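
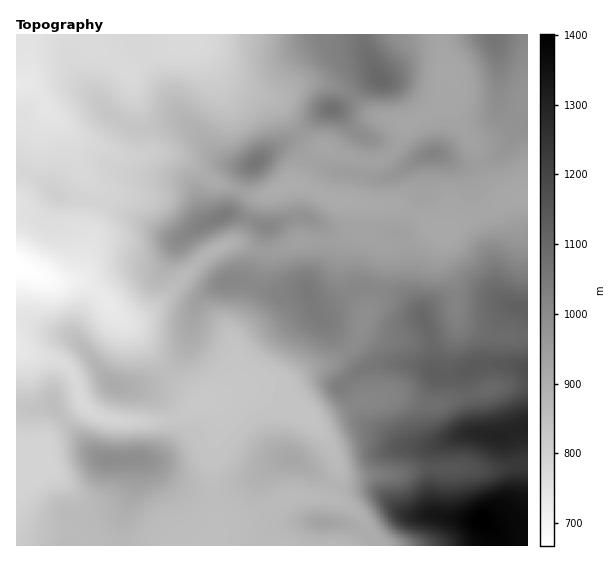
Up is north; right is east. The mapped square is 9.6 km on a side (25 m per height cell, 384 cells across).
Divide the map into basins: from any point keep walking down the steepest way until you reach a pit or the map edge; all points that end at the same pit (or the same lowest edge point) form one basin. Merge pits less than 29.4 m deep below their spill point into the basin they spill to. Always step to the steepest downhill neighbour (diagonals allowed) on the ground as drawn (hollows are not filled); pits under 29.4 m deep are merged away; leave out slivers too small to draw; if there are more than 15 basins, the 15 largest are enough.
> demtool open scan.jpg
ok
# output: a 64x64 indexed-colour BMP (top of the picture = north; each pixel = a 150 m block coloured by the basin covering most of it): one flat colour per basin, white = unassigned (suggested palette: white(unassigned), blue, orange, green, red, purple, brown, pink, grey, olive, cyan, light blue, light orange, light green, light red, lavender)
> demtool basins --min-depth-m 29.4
<image width="64" height="64" href="data:image/bmp;base64,Qk12CAAAAAAAAHYAAAAoAAAAQAAAAEAAAAABAAQAAAAAAAAIAAATCwAAEwsAABAAAAAAAAAA////ALR3HwAOf/8ALKAsACgn1gC9Z5QAS1aMAMJ34wB/f38AIr28AM++FwDox64AeLv/AIrfmACWmP8A1bDFAEREREERERERERERERERERERERERERERERERERERERERREREREERERERERERERERERERERERERERERERERERERFERERERBEREREREREREREREREREREREREREREREREREURERERERBERERERERERERERERERERERERERERERERERREREREREQRERERERERERERERERERERERERERERERERFEREREREREEREREREREREREREREREREREREREREREREUREREREREQRERERERERERERERERERERERERERERERERREREREREREERERERERERERERERERERERERERERERERFEREREREREQREREREREREREREREREREREREREREREREURERERERERBERERERERERERERERERERERERERERERERREREREREREERERERERERERERERERERERERERERERERFERERERBEREREREREREREREREREREREREREREREREREURERERBERERERERERERERERERERERERERERERERERERRERERBERERERERERERERERERERERERERERERERERERFERERBEREREREREREREREREREREREREREREREREREREURERBERERERERERERERERERERERERERERERERERERERRERBEREREREREREREREREREREREREREREREREREREREREUEREREREREREREREREREREREREREREREREREREREREREREREREREREREREREREREREREREREREREREREREREREREREREREREREREREREREREREREREREREREREREREREREREREREREREREREREREREREREREREREREREREREREREREREREREREREREREREREREREREREREREhEREREREREREREREREREREREREREREREREREREREREiIiIRERIRERERERERERERERERERERERERERERERERESIiIiIiIhERERERERERERERERERERERERERERERERERIiIiIiIiEREREREREREREREREREREREREREREREREREiIiIiIiIRERERERERERERERERERERERERERERERERESIiIiIiIhERERERERERERERERERERERERERERERERESIiIiIiIiERERERERERERERERERERERERERERERERERIiIiIiIiIRERERERERERERERERERERERESERERERERIiIiIiIiIhERERERERERERERERERERERERIiERERERIiIiIiIiIiERERERERERERERERERERERERIiIhERESIiIiIiIiIiIRERERERERERERERERERERERESIiIiIiIiIiIiIiIiIhERERERERERERERERERERERERIiIiIiIiIiIiIiIiIiERERERERERERERERERERERERESIiIiIiIiIiIiIiIiIRERERERERERERERERERERERERIiIiIiIiIiIiIiIiIhERERERERERERERERERERERERESIiIiIiIiIiIiIiIiERERERERERERERERERERERERERIiIiIiIiIiIiIiIiIRERERERERERERMREREREREREREiIiIiIiIiIiIiIiIhEREREREREREzMzEREREREREREiIiIiIiIiIiIiIiIiEREREREREREzMzMzERERIiEREiIiIiIiIiIiIiIiIiIRERERERERMzMzMzMzEiIiIiIiIiIiIiIiIiIiIiIiIhERERERETMzMzMzMzMyIiIiIiIiIiIiIiIiIiIiIiIiEREREzMzMzMzMzMzMzIiIiIiIiIiIiIiIiIiIiIiIiIRERMzMzMzMzMzMzMzMyIiIiIiIiIiIiIiIiIiIiIiIhETMzMzMzMzMzMzMzMzIiIiIiIiIiIiIiIiIiIiIiIiETMzMzMzMzMzMzMzMzMyIiIiIiIiIiIiIiIiIiIiIiIzMzMzMzMzMzMzMzMzMzIiIiIiIiIiIiIiIiIiIiIiIjMzMzMzMzMzMzMzMzMzMzIiIiIiIiIiIiIiIiIiIiIiMzMzMzMzMzMzMzMzMzMzMyIiIiIiIiIiIiIiIiIiIiIzMzMzMzMzMzMzMzMzMzMzMyIiIiIiIiIiIiIiIiIiIjMzMzMzMzMzMzMzMzMzMzMzMiIiIiIiIiIiIiIiIiIiMzMzMzMzMzMzMzMzMzMzMzMzIiIiIiIiIiIiIiIiIiIzMzMzMzMzMzMzMzMzMzMzMzMzIiIiIiIiIiIiIiIiETMzMzMzMzMzMzMzMzMzMzMzMzMyIiIiIiIiIiIiIiERMzMzMzMzMzMzMzMzMzMzMzMzMzMyIiIiIiIiIiIiEREzMzMzMzMzMzMzMzMzMzMzMzMzMzMiIiIiIiIiIiIRETMzMzMzMzMzMzMzMzMzMzMzMzMzMzIiIiIiIiIiIhERMzMzMzMzMzMzMzMzMzMzMzMzMzMzMzIiIiIiIiIiEREzMzMzMzMzMzMzMzMzMzMzMzMzMzMzMiIiIiIiIiIRETMzMzMzMzMzMzMzMzMzMzMzMzMzMzMiIiIiIiIiIhERMzMzMzMzMzMzMzMzMzMzMzMzMzMzMyIiIiIiIiIiEREzMzMzMzMzMzMzMzMzMzMzMzMzMzMzIiIiIiIiIiIRETMzMzMzMzMzMzMzMzMzMzMzMzMzMzIiIiIiIiIiIhER"/>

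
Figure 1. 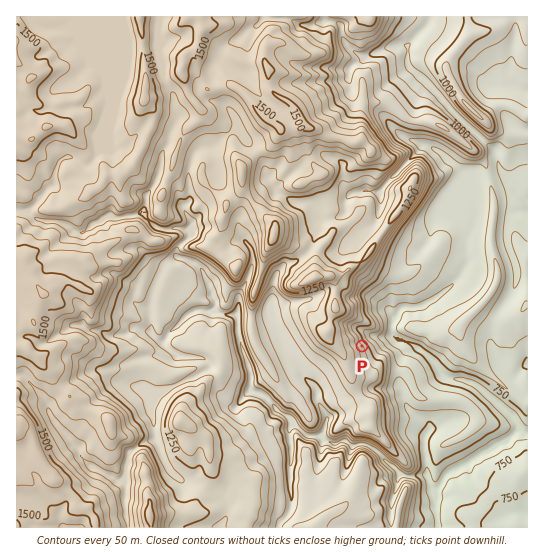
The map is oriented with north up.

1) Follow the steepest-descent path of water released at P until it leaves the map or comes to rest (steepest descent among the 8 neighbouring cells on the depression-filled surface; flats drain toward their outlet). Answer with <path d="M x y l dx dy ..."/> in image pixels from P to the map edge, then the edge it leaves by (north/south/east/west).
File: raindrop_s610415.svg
<path d="M362 346l9-9 23 0 4 4 7 0 10 5 4 4 6 3 10 10 8 12 6 3 4 0 1 1 8 0 16 7 11 11 1 0 7 6 1 0 12 12 1 0 6 10 8 8 2 0"/>
exit: east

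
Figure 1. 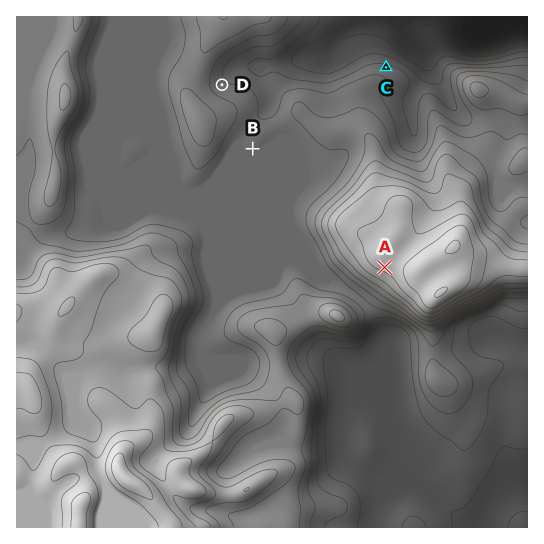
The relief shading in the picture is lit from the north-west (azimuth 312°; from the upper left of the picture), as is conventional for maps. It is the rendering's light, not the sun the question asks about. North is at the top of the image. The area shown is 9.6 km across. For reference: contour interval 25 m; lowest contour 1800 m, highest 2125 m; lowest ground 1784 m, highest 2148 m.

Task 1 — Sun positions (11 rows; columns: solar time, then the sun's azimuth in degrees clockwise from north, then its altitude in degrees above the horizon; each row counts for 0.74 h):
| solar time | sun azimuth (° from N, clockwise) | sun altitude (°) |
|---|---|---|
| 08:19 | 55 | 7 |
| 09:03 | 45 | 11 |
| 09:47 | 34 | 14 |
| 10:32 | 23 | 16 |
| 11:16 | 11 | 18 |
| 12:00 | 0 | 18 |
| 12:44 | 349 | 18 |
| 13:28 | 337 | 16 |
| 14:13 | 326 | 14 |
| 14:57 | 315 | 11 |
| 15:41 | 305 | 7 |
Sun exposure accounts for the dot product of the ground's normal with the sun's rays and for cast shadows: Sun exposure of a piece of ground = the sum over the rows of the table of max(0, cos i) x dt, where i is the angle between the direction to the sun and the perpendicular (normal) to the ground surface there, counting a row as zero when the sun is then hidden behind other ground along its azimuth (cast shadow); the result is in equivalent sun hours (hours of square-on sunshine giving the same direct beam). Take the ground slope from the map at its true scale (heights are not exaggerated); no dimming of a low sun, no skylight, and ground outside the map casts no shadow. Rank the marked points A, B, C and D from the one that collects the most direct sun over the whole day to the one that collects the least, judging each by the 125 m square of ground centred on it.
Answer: C > D > B > A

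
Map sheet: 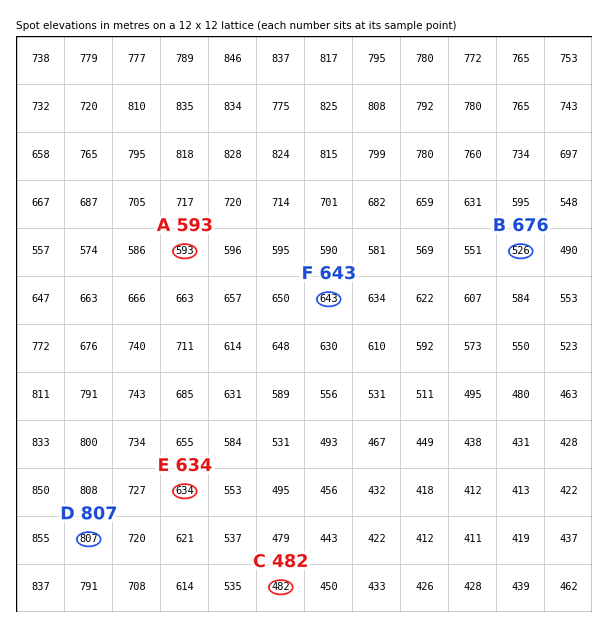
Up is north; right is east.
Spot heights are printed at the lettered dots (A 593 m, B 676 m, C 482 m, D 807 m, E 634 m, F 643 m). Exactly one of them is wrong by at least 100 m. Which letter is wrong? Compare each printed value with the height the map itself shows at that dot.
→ B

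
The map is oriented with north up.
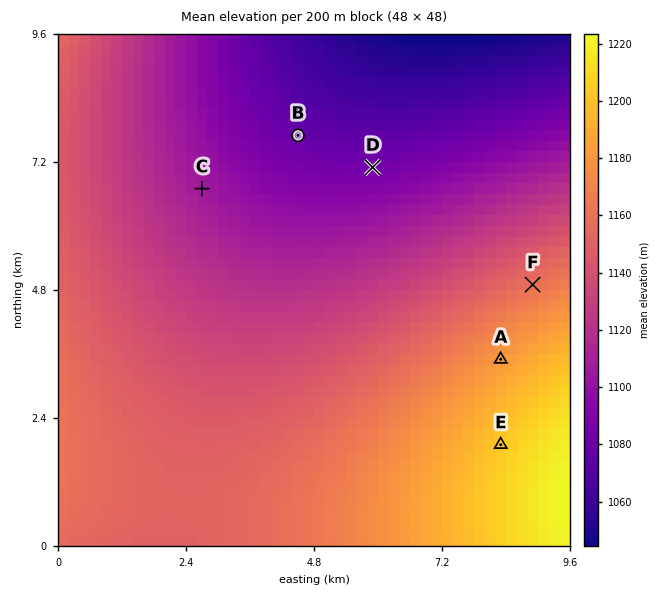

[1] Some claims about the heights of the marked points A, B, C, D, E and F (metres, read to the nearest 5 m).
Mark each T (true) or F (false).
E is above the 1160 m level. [T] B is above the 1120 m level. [F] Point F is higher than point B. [T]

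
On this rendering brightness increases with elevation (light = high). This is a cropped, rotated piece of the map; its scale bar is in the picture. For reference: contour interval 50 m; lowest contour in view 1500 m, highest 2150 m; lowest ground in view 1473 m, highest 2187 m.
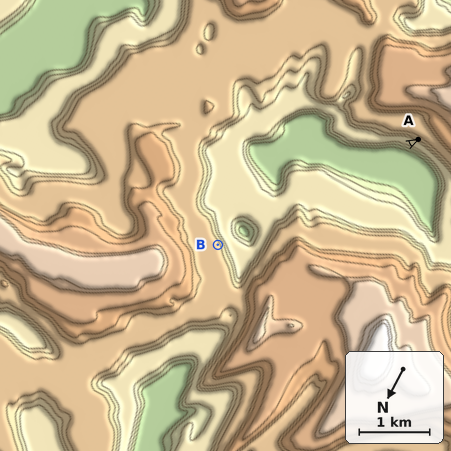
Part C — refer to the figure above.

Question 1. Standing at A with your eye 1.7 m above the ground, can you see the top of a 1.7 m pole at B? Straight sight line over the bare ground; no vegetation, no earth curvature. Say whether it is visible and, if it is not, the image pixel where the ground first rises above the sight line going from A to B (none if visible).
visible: true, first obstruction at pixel None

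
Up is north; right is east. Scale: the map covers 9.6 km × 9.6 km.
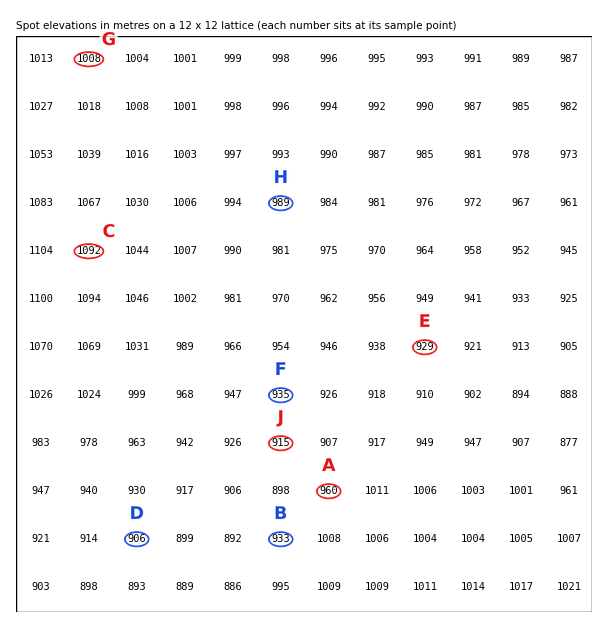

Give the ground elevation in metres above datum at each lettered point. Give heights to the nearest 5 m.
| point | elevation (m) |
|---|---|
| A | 960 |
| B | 935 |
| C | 1090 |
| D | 905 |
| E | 930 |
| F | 935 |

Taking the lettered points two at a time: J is below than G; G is above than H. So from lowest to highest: J H G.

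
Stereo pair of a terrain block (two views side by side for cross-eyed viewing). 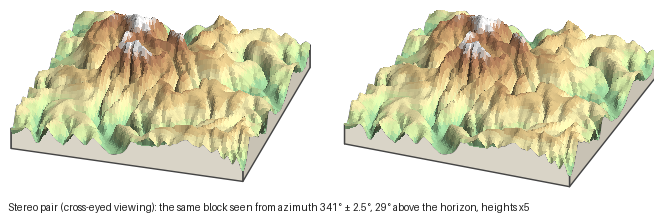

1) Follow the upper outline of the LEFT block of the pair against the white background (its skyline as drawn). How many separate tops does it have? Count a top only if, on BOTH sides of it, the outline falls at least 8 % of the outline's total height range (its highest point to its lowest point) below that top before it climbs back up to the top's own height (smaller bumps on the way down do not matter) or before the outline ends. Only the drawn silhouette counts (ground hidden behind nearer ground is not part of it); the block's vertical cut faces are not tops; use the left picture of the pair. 2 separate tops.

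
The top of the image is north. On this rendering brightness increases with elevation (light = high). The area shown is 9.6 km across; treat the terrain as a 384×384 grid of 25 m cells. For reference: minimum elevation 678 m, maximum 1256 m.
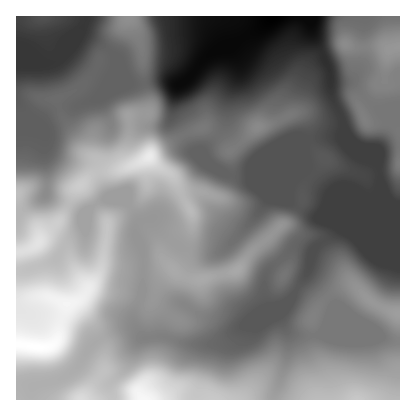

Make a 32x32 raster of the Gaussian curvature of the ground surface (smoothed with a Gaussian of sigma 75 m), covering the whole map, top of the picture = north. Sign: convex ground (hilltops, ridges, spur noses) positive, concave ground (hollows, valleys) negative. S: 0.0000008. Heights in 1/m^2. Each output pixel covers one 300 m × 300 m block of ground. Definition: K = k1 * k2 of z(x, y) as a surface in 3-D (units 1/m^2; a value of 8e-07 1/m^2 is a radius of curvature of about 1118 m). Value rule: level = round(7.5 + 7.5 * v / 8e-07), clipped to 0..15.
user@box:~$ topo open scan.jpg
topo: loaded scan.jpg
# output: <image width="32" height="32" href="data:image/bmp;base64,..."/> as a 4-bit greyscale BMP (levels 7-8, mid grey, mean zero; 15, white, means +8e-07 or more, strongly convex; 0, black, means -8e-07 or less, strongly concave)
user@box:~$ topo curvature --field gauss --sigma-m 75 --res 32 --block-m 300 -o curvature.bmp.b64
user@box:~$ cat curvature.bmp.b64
<image width="32" height="32" href="data:image/bmp;base64,Qk12AgAAAAAAAHYAAAAoAAAAIAAAACAAAAABAAQAAAAAAAACAAATCwAAEwsAABAAAAAAAAAAAAAAABEREQAiIiIAMzMzAERERABVVVUAZmZmAHd3dwCIiIgAmZmZAKqqqgC7u7sAzMzMAN3d3QDu7u4A////AHh3indpiHeHh3iHeIh4h3d4d3doSZh3d4d4h3iHd4d4eGZ4eXeJiId4eIh4eIh3d3iXZ3h3dniIeIh3d3h4d3h4nHd3iId3iHiIh3h3iIiHeIh5dniHd4d3iId3d4iIhniHWGeIeHiHiIh3eId3eIh4h4h5iHh4d3iIiIiIiHh4eId4hnd3eIiId3d3h3eIZ3iIeLeHh3d4d3Z4hnd4iIiHeIh3d3eIeGbIiKiYiYiId3hod3d4iHeYhod3h4iIiGmHeYaIiIh3iYd3d4d3eIiYl3iHiId3d4h3eId2d3eIiXiIioh4h3eHd3n1iHh3iGZ4aWpmeIi4d3dmgph4iHdo1ThYd3iHdoqHd4eHiHd2uGi6iYt4dmeJeHh4eIiHd4c3iGZ4V3pYh2iId3eHeGd3mHZ3eHYZaXdoiHh4h3dueIiKlnevi5h6iIiHeIiItXeId2l3aSV4aGaIiHeIRrR3h2eIlWDHeXd5t4h3h4xHd4d3hYp6V4iHeIZ4h3iYd3eHh4h5fyR5h3d3eJdnh3h4eHiHeGeul3eHeHd4WoeHeId3d4hA6pd4mHh3eJV4h3iIh3d3h3d3d4h3eIeWeHh3eIiIiJhoeHeIeHiGdXiIiHeIdXd4eHeIh3h3gc9mmId3iHeHeHd3eHd4iJiIiIh4l3eImXl4d3eIeHeJdnh3"/>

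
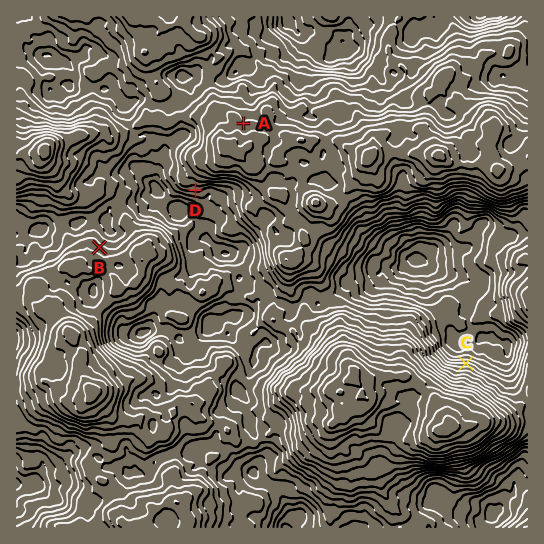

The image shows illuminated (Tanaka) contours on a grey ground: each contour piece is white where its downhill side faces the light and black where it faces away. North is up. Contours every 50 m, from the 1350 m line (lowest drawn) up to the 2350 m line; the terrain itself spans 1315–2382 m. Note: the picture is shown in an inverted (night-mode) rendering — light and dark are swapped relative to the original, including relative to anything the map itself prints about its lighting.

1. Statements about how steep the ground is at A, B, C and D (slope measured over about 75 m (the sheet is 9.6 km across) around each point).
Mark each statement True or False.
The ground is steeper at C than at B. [True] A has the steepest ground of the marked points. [False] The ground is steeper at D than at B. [True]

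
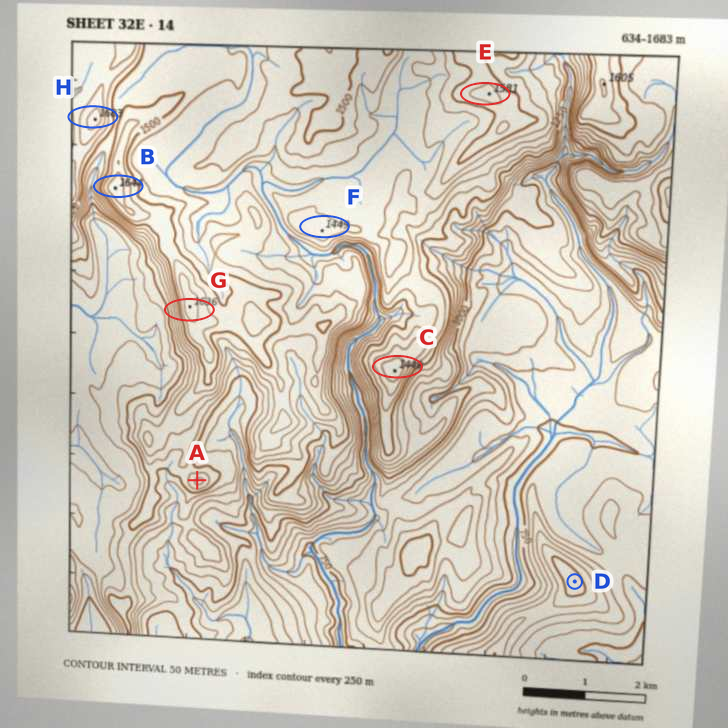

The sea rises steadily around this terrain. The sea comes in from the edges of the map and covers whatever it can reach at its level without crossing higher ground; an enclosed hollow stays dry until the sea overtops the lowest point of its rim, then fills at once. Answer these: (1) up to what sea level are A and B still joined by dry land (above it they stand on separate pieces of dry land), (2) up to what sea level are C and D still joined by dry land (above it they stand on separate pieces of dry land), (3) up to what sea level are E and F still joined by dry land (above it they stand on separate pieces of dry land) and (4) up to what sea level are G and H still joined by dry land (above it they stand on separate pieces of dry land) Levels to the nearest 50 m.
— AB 1300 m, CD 750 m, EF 1400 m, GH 1500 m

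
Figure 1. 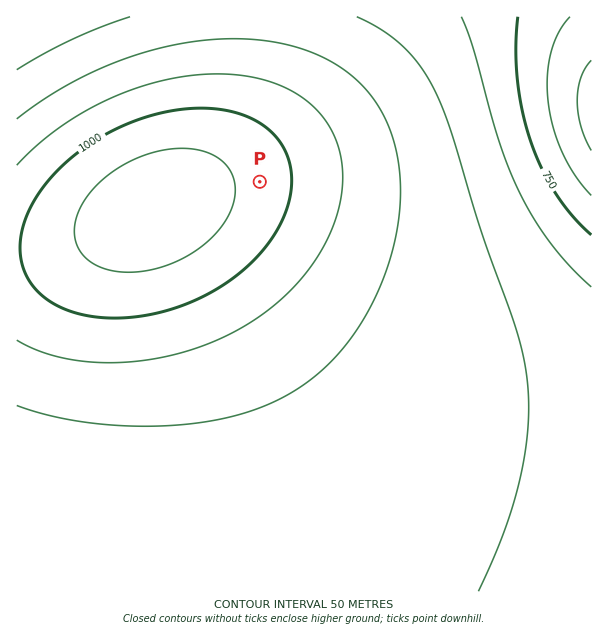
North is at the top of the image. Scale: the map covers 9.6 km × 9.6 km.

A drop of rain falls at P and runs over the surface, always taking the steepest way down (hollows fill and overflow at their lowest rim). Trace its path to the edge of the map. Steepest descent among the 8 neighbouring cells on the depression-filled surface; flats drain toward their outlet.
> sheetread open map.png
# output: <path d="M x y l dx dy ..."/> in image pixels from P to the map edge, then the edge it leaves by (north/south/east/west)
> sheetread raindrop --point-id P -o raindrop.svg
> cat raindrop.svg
<path d="M260 182l241 0 18-18 15-8 3 0 5-3 7-1 5-3 12-3 4-3 8-2 4-3 3 0 6-3"/>
exit: east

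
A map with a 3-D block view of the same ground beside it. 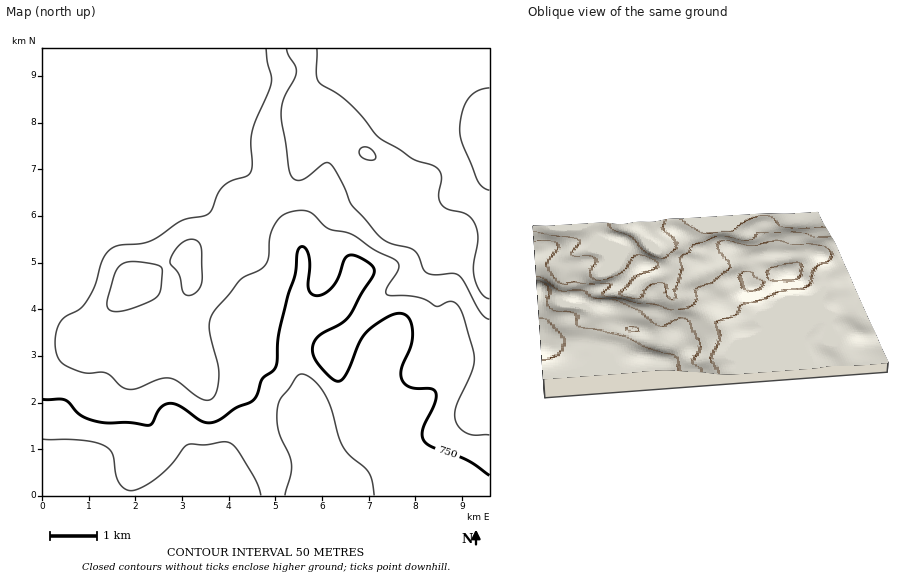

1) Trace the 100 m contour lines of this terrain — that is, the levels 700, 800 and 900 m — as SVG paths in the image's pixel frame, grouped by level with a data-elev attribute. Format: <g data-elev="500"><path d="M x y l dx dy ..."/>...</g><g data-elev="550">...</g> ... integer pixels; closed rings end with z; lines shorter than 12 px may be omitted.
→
<g data-elev="700"><path d="M285 495l6-21 0-10-2-9-10-24-2-10 0-12 4-12 16-21 5-2 5 2 6 4 11 13 7 15 11 36 7 11 19 17 4 8 2 15"/><path d="M43 439l42 2 12 2 9 3 7 9 3 19 3 9 5 5 7 3 13-5 15-10 12-11 16-20 19 0 16-3 6 0 6 4 7 9 15 25 5 15"/></g><g data-elev="800"><path d="M266 49l5 33-19 49-1 12 1 22-2 8-3 3-15 5-9 5-5 8-6 16-5 5-26 6-22 15-10 6-10 2-21 1-9 5-6 10-8 25-9 17-7 8-15 8-5 7-4 18 1 9 3 7 7 7 15 6 26 1 13 13 7 3 9 0 22-10 11-1 9 3 23 18 6 1 5-1 5-9 2-16-1-10-9-33 0-8 3-8 28-35 20-10 6-6 3-8 2-22 8-15 10-7 16-1 8 3 15 14 24 6 22 16 23 11 2 3-1 5-11 19-1 4 1 3 31 2 8 3 11 6 13-5 4 1 4 3 6 14 9 31 1 10-3 13-15 33-1 14 5 8 7 5 7 2 15 0"/></g><g data-elev="900"><path d="M366 159l8 1 2-4-5-7-8-2-3 2-1 5 3 3z"/><path d="M317 49l-1 26 4 9 18 10 10 8 33 37 18 10 15 10 18 6 7 5 3 8-3 19 2 7 6 5 20 6 5 4 4 7 2 13-4 25 0 12 6 16 5 5 4 2"/></g>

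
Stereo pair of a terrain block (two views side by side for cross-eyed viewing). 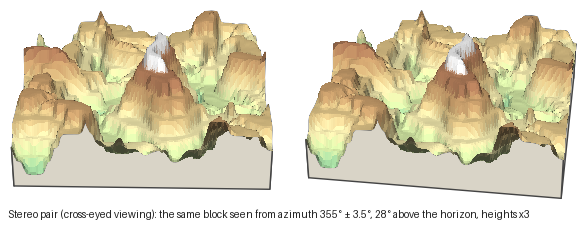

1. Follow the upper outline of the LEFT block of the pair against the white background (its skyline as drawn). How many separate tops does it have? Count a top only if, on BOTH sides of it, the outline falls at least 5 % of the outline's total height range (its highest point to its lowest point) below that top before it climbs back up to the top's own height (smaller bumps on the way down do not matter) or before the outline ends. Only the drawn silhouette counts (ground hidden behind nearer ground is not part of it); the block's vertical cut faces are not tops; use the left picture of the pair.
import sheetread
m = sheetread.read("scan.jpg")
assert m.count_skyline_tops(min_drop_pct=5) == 3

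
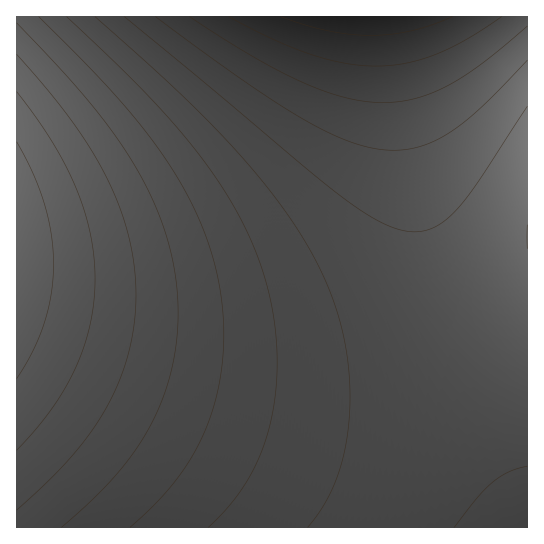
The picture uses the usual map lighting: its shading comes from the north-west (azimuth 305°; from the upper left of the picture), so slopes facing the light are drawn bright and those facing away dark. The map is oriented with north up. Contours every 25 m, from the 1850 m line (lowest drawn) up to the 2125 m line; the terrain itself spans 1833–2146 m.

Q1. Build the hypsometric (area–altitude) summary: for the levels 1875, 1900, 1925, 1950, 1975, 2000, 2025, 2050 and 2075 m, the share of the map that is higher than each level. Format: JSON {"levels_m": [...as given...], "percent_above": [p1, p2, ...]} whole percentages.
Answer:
{"levels_m": [1875, 1900, 1925, 1950, 1975, 2000, 2025, 2050, 2075], "percent_above": [97, 93, 88, 78, 52, 40, 31, 22, 14]}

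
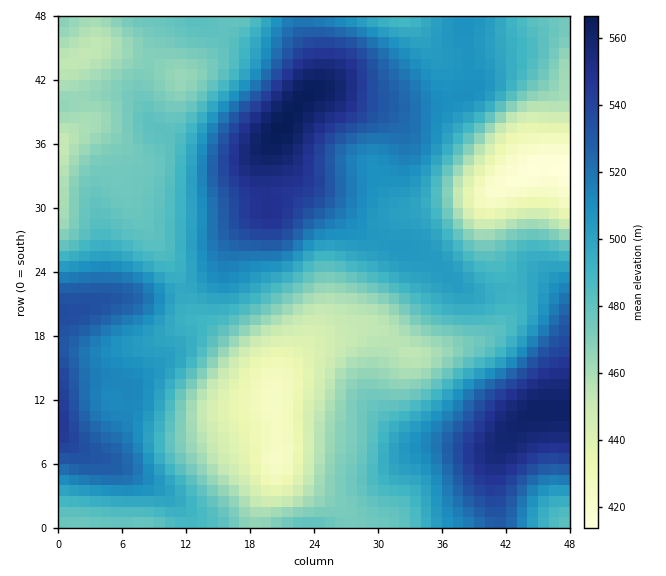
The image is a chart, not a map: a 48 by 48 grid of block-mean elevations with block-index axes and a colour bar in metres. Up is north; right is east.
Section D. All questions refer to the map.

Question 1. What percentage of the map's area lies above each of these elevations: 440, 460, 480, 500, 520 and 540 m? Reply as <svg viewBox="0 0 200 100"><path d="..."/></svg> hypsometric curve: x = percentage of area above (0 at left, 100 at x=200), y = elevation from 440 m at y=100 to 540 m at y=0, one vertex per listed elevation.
<svg viewBox="0 0 200 100"><path d="M186 100l-19-20-40-20-40-20-42-20-25-20"/></svg>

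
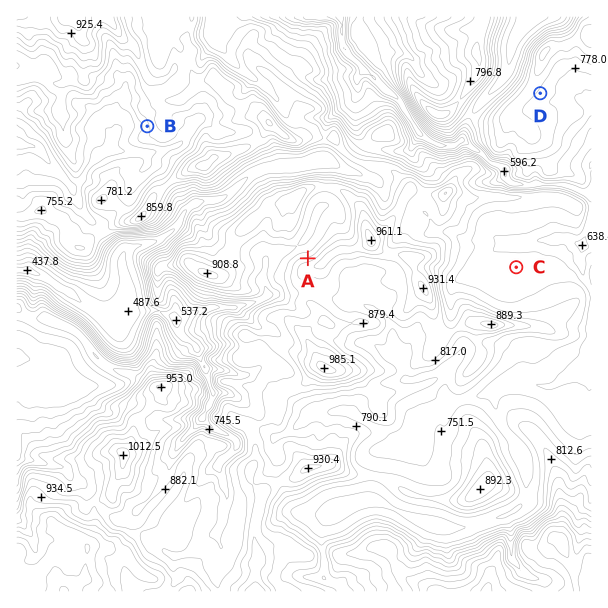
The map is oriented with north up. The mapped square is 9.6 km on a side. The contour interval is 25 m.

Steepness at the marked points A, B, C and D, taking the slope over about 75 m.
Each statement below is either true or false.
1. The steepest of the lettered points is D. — false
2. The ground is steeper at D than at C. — true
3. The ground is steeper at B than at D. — true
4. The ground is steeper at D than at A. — false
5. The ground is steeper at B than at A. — false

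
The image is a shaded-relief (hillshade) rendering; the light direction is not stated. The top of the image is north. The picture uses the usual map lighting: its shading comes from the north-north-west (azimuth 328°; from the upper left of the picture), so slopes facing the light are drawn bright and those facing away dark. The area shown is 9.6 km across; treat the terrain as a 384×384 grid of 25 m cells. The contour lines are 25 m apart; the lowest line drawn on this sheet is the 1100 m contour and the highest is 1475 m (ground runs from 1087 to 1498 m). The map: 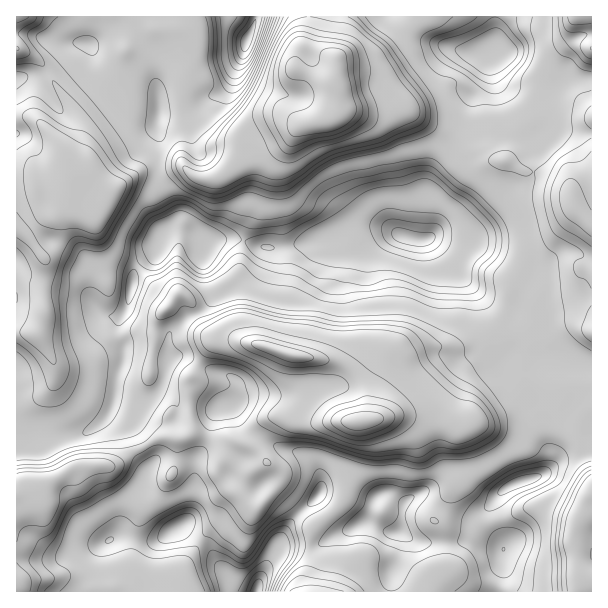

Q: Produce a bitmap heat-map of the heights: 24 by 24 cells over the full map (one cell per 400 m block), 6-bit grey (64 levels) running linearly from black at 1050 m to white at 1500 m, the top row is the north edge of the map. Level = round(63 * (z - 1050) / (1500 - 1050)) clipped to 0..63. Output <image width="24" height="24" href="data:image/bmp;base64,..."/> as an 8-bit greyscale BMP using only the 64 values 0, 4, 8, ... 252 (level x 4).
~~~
<image width="24" height="24" href="data:image/bmp;base64,Qk12BgAAAAAAADYEAAAoAAAAGAAAABgAAAABAAgAAAAAAEACAAATCwAAEwsAAAABAAAAAAAAAAAAAAEBAQACAgIAAwMDAAQEBAAFBQUABgYGAAcHBwAICAgACQkJAAoKCgALCwsADAwMAA0NDQAODg4ADw8PABAQEAAREREAEhISABMTEwAUFBQAFRUVABYWFgAXFxcAGBgYABkZGQAaGhoAGxsbABwcHAAdHR0AHh4eAB8fHwAgICAAISEhACIiIgAjIyMAJCQkACUlJQAmJiYAJycnACgoKAApKSkAKioqACsrKwAsLCwALS0tAC4uLgAvLy8AMDAwADExMQAyMjIAMzMzADQ0NAA1NTUANjY2ADc3NwA4ODgAOTk5ADo6OgA7OzsAPDw8AD09PQA+Pj4APz8/AEBAQABBQUEAQkJCAENDQwBEREQARUVFAEZGRgBHR0cASEhIAElJSQBKSkoAS0tLAExMTABNTU0ATk5OAE9PTwBQUFAAUVFRAFJSUgBTU1MAVFRUAFVVVQBWVlYAV1dXAFhYWABZWVkAWlpaAFtbWwBcXFwAXV1dAF5eXgBfX18AYGBgAGFhYQBiYmIAY2NjAGRkZABlZWUAZmZmAGdnZwBoaGgAaWlpAGpqagBra2sAbGxsAG1tbQBubm4Ab29vAHBwcABxcXEAcnJyAHNzcwB0dHQAdXV1AHZ2dgB3d3cAeHh4AHl5eQB6enoAe3t7AHx8fAB9fX0Afn5+AH9/fwCAgIAAgYGBAIKCggCDg4MAhISEAIWFhQCGhoYAh4eHAIiIiACJiYkAioqKAIuLiwCMjIwAjY2NAI6OjgCPj48AkJCQAJGRkQCSkpIAk5OTAJSUlACVlZUAlpaWAJeXlwCYmJgAmZmZAJqamgCbm5sAnJycAJ2dnQCenp4An5+fAKCgoAChoaEAoqKiAKOjowCkpKQApaWlAKampgCnp6cAqKioAKmpqQCqqqoAq6urAKysrACtra0Arq6uAK+vrwCwsLAAsbGxALKysgCzs7MAtLS0ALW1tQC2trYAt7e3ALi4uAC5ubkAurq6ALu7uwC8vLwAvb29AL6+vgC/v78AwMDAAMHBwQDCwsIAw8PDAMTExADFxcUAxsbGAMfHxwDIyMgAycnJAMrKygDLy8sAzMzMAM3NzQDOzs4Az8/PANDQ0ADR0dEA0tLSANPT0wDU1NQA1dXVANbW1gDX19cA2NjYANnZ2QDa2toA29vbANzc3ADd3d0A3t7eAN/f3wDg4OAA4eHhAOLi4gDj4+MA5OTkAOXl5QDm5uYA5+fnAOjo6ADp6ekA6urqAOvr6wDs7OwA7e3tAO7u7gDv7+8A8PDwAPHx8QDy8vIA8/PzAPT09AD19fUA9vb2APf39wD4+PgA+fn5APr6+gD7+/sA/Pz8AP39/QD+/v4A////ALSYiIiIiIiAVEBElJyUiHyAhIBsaHyYwKyUhHyAfHx0YGxMZISEhHh0fHxkWHScvLSkhHx4dFxofIxsaIB0bGRoeHBoYHCcvMC4mIiEhHh0jKCYfHiAcGhofHhkaICUvMC8tKiQiJCInKSglHSEgHR0fIR4WFx4rJScsLCkkJiUoKSklISMnJyglJCIgHR0iISEhISMmKCgoKSkqLTQ3MzAuLysjISEiIiIhHyEiJiYiJCwwMjg7ODIwLywjISEiIyYjICAiJSgkIysvMDEzMjAuKiUiISIiJCkkIR4jIycoLDI2NTIxMC8pJCIhISEhKioiHx4jIyowNDY0MTAwLywmIyIhISIkKiohHRwjJiYqLSooJiQlJSMhICAhISImKSkhHxsfJyQhIiEgHRwcHRwYGBwhISImKisjIRwYHRgbHxsaFxUVFRMSExohISMnLSwoJh8UFBMVGRYWExMTDwsNEhUfIiUpLi4vLyQaFRYaHh8dFxQSDw8QExggIykuLi8wMCsiHyMnJCQjHRgVExMTGR8hIywuLjAwLyojJi0vLi8uJiAeHBobISIjIyksKy8vKyQhIyUsMDI2Mi0pJSIhIiIjIiMnKiwpJSIfICImMDU8Pjw0LywkISEhISIlJyYmIiEfICEfJzQ5PD42MC4jIB4fISEkJCYiISEgISEbGTA7PT0zLyYgHRcZICEiKSMgICIhIiEXCyY6OzsyKiEbFRMUHiMoKSMhISIiIiEXCxgwMS8pIiEfGxcYHyUsA=="/>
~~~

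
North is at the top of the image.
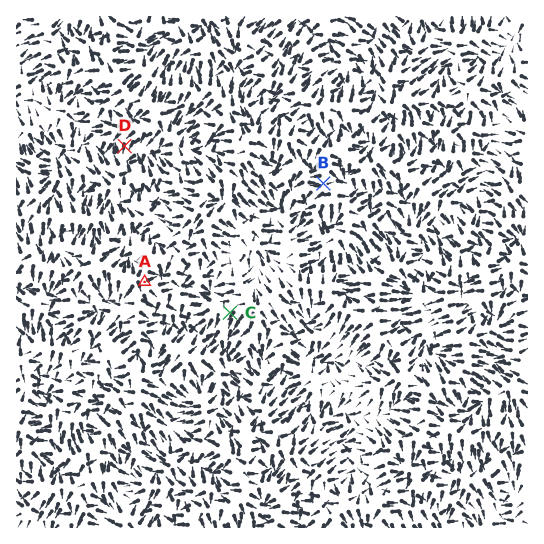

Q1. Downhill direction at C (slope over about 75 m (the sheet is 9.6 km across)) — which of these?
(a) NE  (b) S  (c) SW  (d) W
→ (c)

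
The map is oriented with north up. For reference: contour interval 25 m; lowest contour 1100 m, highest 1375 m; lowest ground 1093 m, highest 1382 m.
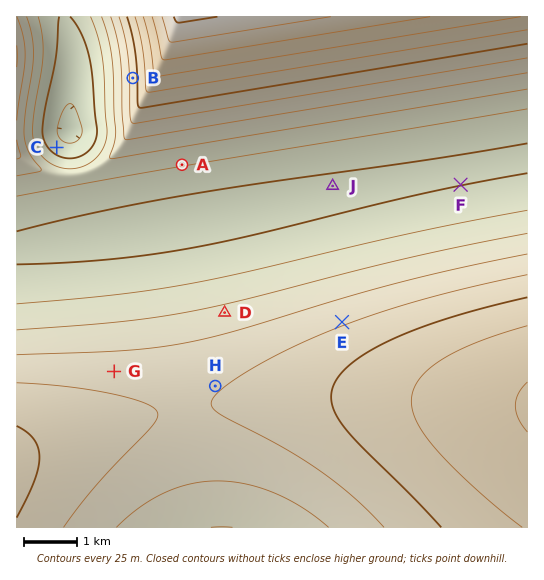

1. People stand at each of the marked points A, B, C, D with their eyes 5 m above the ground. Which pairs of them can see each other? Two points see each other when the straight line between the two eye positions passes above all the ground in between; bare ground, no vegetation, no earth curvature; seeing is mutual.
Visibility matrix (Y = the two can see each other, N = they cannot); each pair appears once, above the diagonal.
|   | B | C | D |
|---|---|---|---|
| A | N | N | Y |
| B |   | Y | N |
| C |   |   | N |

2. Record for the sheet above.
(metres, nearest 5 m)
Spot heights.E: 1220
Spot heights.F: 1125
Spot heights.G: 1215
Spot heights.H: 1225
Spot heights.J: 1120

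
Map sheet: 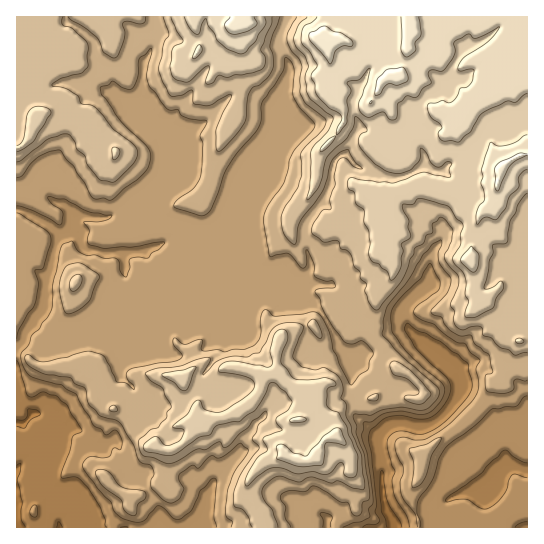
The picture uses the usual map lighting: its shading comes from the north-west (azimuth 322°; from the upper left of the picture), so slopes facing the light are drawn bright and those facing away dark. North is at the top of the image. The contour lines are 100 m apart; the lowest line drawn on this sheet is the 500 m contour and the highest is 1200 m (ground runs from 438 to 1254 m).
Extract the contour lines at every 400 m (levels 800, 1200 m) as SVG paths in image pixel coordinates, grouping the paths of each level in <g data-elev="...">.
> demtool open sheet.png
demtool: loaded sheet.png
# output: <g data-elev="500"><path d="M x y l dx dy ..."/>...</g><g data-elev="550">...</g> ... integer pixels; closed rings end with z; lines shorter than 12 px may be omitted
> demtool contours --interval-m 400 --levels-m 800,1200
<g data-elev="800"><path d="M291 527l-6-10 0-11-5-8 2-4 7-3 16 1 6-6 6 1 11 6 11 8 8 1 7 13 4 1 4-3 0-10 7-3 1-7-6-38-8-21 1-8-4-8 1-4 16 1 13-5 18-3 22 3 6-3 9-9 1-7-1-4-36-31-20-22 1-15 4-13 22-27 14-25 11-11 7-3 1 1 0 4-4 8 1 8 2 4 9 12 1 4-4 12-15 16-1 4 3 2 8 3 2 5 4 6 9 5 5 2 9-1 4 9 14 10 4 17-2 3-5 1-1 2 0 10 2 4 14 2 6 0 7-4 0-7 1-3 10 2 2-1"/><path d="M131 515l5-1 2-9 7-6 1-6-5-3-18-2-5-4-10-13-6-2-5 1-1 4 5 11 20 14 3 11z"/><path d="M412 487l7-2 6-6 7-24 9-14 1-3-1-1-15 7-17 5 5 16z"/><path d="M66 313l3 1 6-2 13-10 11-24-2-5-16-10-6 0-8 2-3 4-3 9-2 13z"/><path d="M17 177l5-1 8-12 9-7 10-5 9-2 3 1 5 8 8 7 11 17 6 12 4 4 8-1 8 2 31-25 7-10 2-8-2-7-29-29-13-20-5-6-2-8 9-2 4-4 10 7 6 2 4-2 5-11 1-19 12-10 1 5-5 22 3 12 17 22 4 1 7 0 3 5 3 2 7 2 15 1 1 2-7 13 3 10-3 33-6 10-16 11-4 7 3 3 21 6 7 0 6-6 16-42 10-14 22-26 2-6 1-18 21-32 2-13 2 0 4 4 3 9-1 26 6 10 15 15 1 4-3 5-18 20-5 10-1 8-4 14-15 20-4 10-2 9 6 32 2 3 6-2 12-1 12 13 2 1 4-3-1-14 1-1 7 14 1 13 11 4 7 0 2 4-1 3-15 1-4 2 5 8 2 8 10 19 13 16 8 2 9-3 11 10 0 3-3 7-2 9-9 5-6 9-3 1-17-35-5-21-6-11-4-5-5-1-11 2-27 2-9-6-3 1-2 6-1 21-7 8-8 3-11 0-9 3-8-2-12 1-4-2 1-9-5 0-12 4-11-6-1 3 1 4 8 9-1 4-7 3-16 2-29 7-2 3 0 4 2 4 5 5 0 4-8-7-9-1-12-24-6-4-13-3-19 6-22 5-8-2-8-5-3 0-1 2 1 5 3 4 12 7 30 5 4 5 10 6 4 15 10 11 16 5 5 3 13 22 6 16 4 3 7 1 3 3 1 6-3 7 1 8 10 10 5 3 6 1 7-5 4-9-5-8 0-6 11-9 4-1 4 3 12-12 3 0 5 2 4-1 17-14 9 6 0 4-13 18-7 19-2 24 1 4 6 4-2 5"/></g><g data-elev="1200"><path d="M527 154l-9 0-17 8-4 3-3 5 1 16 2 5 2-2 11-23 7-6 10-5"/><path d="M375 95l5-1 4-7 5-3 9 1 9-4 1-4-3-8-3-2-16 3-9 9z"/><path d="M329 63l2 0 6-13 6-4 8 0 2-3-2-4-9-6-8-1-7-5-4-1-13 7-1 4 2 5z"/><path d="M230 17l-5 6 0 3 4 6 6 2 12-3 9-5 1-3-3-6"/><path d="M401 17l1 20-1 12 2 5 3 3 9-6 0-9 6-7-2-18"/></g>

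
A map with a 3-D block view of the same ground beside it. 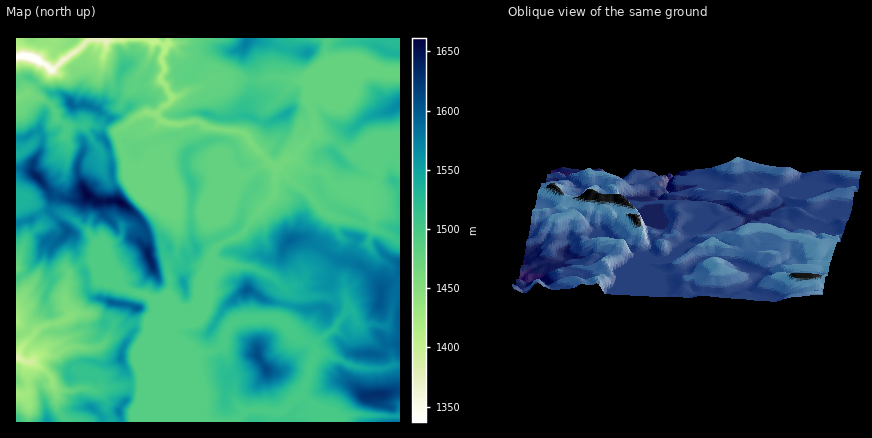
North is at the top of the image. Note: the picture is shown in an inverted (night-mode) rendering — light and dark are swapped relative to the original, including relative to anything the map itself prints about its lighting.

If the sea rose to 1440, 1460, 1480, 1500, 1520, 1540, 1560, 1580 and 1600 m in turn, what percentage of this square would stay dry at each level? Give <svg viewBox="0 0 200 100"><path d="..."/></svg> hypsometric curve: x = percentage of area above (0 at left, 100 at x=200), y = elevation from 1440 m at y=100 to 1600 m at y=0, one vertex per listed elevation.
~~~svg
<svg viewBox="0 0 200 100"><path d="M193 100l-7-12-26-13-54-13-31-12-21-12-19-13-17-13-11-12"/></svg>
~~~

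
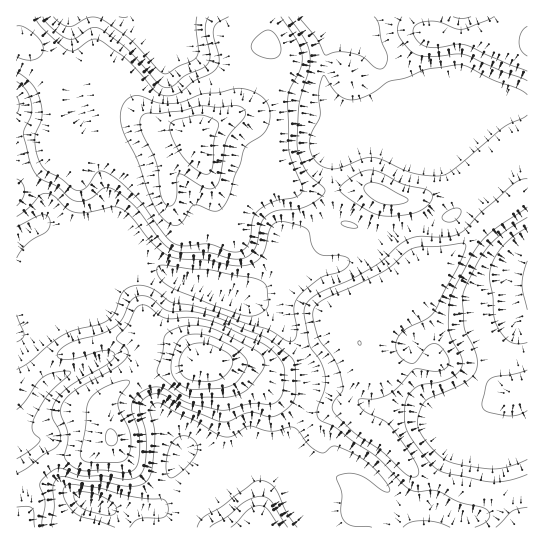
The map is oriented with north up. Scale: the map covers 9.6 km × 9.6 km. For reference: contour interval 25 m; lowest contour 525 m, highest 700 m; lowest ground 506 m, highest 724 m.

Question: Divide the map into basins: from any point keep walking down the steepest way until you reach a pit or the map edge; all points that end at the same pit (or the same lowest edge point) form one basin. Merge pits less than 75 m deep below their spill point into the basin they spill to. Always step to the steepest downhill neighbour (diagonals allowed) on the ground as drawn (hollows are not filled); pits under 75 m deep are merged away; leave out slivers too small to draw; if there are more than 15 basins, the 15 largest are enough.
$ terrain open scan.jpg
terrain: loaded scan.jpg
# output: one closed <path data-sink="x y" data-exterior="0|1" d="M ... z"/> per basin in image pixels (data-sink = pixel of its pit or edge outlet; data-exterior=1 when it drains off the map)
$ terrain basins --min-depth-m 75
<path data-sink="91 502" data-exterior="0" d="M527 16l-265 0 5 17 2 24-4 17-10 23-12 14-26 13-16 5-10 7-18-9-22 1-4-9-39-40-11-15-22 4-20 0-26-23-13 0 1 483 506-1-25-28-9-4-19-3-55-19-30-33-31-20-7-9-2-8 10-18 10-14 2-7 10 8 13 0 20-4 25-10-6-23-9-20-20-26 35-18 34-30 18-20 35-26 6-2z"/><path data-sink="510 262" data-exterior="0" d="M527 193l-5 2-35 26-18 20-34 30-35 18 20 26 9 20 6 23-25 10-20 4-13 0-10-8-2 7-10 14-10 18 0 6 6 8 34 23 30 33 55 19 19 3 9 4 25 29 5-1z"/><path data-sink="123 17" data-exterior="1" d="M261 16l-244 0-1 27 13 2 26 23 20 0 22-4 11 15 39 40 4 9 22-1 18 9 10-7 16-5 26-13 12-14 10-23 4-17-2-24z"/>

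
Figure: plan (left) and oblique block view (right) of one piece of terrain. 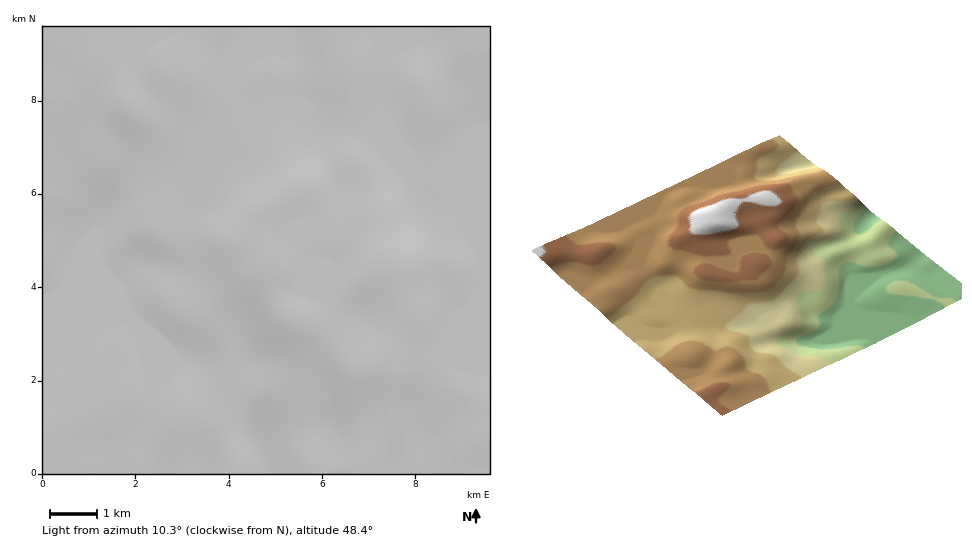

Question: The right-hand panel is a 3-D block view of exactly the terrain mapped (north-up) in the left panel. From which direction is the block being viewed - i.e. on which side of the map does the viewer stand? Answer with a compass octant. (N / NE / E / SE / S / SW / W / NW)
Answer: NW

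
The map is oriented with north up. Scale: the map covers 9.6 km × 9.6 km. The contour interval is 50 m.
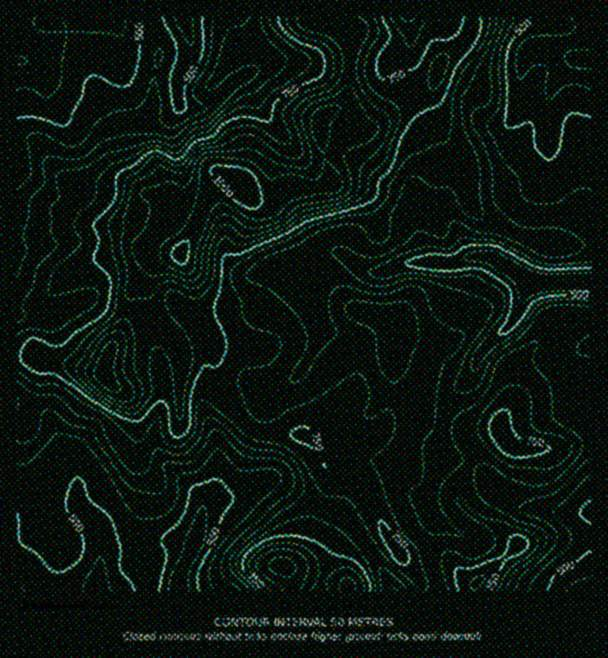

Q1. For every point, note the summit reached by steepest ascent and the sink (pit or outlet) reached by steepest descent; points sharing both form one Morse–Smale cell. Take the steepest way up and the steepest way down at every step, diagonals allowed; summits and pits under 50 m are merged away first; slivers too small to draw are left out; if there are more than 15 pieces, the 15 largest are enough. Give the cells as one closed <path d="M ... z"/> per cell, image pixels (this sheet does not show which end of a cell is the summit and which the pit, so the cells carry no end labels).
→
<path d="M432 85l-7 5-18 4-32 32-10 6-3 0-20-23-6 0-10 5-6 6-1 9 6 32 7 21-5 4-15 2-21-1-16 13-6 4-8 0-6-4-21-20-13 0-13 14-9 27-18 30 0 6 11 18 10 45 17 28 24 2 39-2 24 13 15-31 29 8 11 9 18 40 5 5 3 2 3-2 4-20-1-11 3 5 20 20 4 24 4 10 10 7 9 1 2-14 7-18 17-16 7-20 10-13 28-27 15-36 38-2 24 1 1-37-46 0-30-11-25-12-19-16-3-6-1-19-5-17-9-16-16-21-6-21z"/><path d="M150 16l-134 1 1 339 19-1 14 6 4-13 0-19-5-9 1-4 36-16 6 0 16 7 20 3 4-19 8-13 16-14 25-10-8-6-13-15 0-11 8-16 1-11-6-18-15-22-8-20 4-13 8-15 2-33 4-14 0-13z"/><path d="M308 16l-157 1 7 30 0 13-4 14-2 33-8 15-4 13 8 20 15 22 6 18 0 8 4 3 25 12 10-24 16-16 6 0 9 4 16 18 6 4 8 0 6-4 16-13 21 1 15-2 5-4-8-27-5-29 3-9 4-3 15-6 7-10 2-62-18-11-21-1z"/><path d="M591 16l-118 0-1 14-4 9-29 26-7 25 0 17 6 21 16 21 9 16 5 17 1 19 3 6 11 11 11 6 30 14 28 9 40-2z"/><path d="M39 356l-1 30-10 28 0 6-2 6-10 2 0 163 131 1 1-10-6-16-2-17-26 1-12 3-5-25-13-13-8-12 2-24-14-24-15-39 1-54z"/><path d="M56 361l-7 2 0 53 15 39 14 24-2 24 8 12 13 13 5 25 12-3 24 0 2-2-1-29 7-21 0-18-10-27 2-34-4-11-6-10-20-17-4-8z"/><path d="M180 254l-12 4-12 7-6 7-5 12 6 24 27 36 4 18-1 15-4 3-14 3 0 18-7 25 0 20 6 13 38 38 4 8 12-19 4-37 26-26-29-28-5-9 4-44-14-22-4-14-4-22z"/><path d="M576 380l-19 8-23 4-18 11-16 17 0 14-14 6-10 10-6 11 0 4 12 7 24 27 15 9 22 0 29 6 20-2 0-114-10-9z"/><path d="M275 481l-9 0-27 13-24 5-10 5-11 41-14 31 0 16 112-1-2-15-6-9 6-2 11-11 7-15 5-18 7-14z"/><path d="M393 394l-4 0-3 7 0 24-9 11-9 4-45 8-5 4 4 10 7 7 22 5 13 9 22 53 34 45 1 10 17 1 0-11-8-23 2-24 4-13-8-15 0-9 14-39 0-17-18-13-13-28z"/><path d="M471 16l-135 0 1 11 13 9-1 53-5 15-6 4 4 1 20 23 13-6 32-32 18-4 9-7 5-18 29-26 6-18z"/><path d="M470 464l-12 24 2 15 11 11 27 14 20 17-43 40 0 6 116 1 1-79-20 1-29-6-22 0-15-9-24-27z"/><path d="M590 282l-61 2-15 36-28 27-8 10-9 23-17 16-7 18-1 14 55 1 0-6 9-12 4-10-4-26 3-10 20-17 23-26 38-4 0-34z"/><path d="M443 448l-3 16-12 33 0 9 8 15-6 24 2 21 8 26 34 0 1-7 43-40-20-17-27-14-11-11-2-15 11-23-7-3-15-4z"/><path d="M246 424l-26 25-4 37-10 15 24-3 36-17 9 0 46 25 7-17 3-18-9-9-6-15-16-13-42-1z"/>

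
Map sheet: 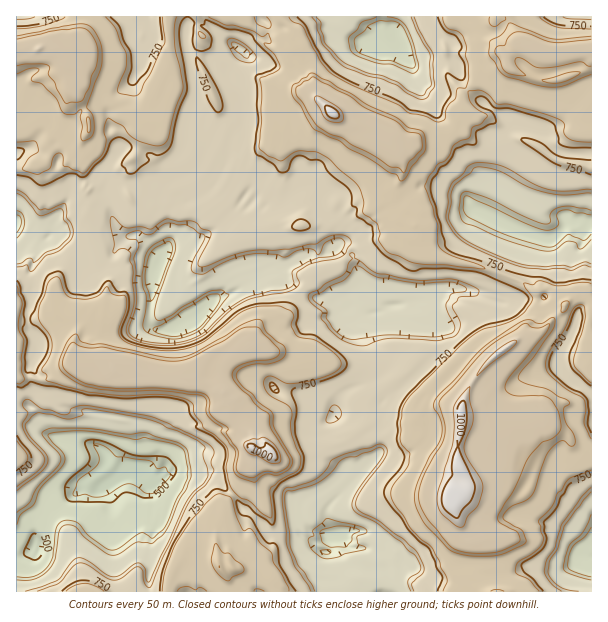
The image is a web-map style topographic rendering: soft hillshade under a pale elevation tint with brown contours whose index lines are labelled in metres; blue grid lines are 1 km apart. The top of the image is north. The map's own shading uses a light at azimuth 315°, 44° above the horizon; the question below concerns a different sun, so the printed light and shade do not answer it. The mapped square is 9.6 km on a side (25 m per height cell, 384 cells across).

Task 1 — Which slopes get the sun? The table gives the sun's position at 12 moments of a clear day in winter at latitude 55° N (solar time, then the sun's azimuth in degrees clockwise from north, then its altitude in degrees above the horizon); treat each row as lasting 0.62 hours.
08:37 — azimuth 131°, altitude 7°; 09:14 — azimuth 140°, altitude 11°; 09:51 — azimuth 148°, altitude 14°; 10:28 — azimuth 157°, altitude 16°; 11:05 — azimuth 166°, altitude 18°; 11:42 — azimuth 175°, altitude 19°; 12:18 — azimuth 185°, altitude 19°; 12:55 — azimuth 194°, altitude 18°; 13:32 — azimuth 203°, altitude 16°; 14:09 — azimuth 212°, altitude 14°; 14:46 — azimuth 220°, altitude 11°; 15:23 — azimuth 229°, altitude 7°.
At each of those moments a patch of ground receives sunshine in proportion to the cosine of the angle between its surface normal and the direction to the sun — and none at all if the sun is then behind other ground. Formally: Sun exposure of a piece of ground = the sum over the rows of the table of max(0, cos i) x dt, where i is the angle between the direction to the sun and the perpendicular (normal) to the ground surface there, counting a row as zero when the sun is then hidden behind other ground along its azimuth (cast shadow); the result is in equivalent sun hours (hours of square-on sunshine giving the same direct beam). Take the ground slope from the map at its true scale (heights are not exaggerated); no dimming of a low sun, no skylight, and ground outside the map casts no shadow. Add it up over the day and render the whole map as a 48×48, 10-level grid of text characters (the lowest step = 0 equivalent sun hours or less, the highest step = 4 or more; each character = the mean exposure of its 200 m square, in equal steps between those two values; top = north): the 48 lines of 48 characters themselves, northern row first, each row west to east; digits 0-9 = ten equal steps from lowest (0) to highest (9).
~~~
000000221333455588742530223357675546544541010000
001223133333543337895444222453334645954311100000
344444333232334753477444211201122463344324442223
566444444332433443014644410000000234454655655566
965444645523433334320032000000000133244475356437
467544645214443524444430210000000114225458987896
446755543134455543444446311000000012338744455544
444676344344464464444447640320000001330399864444
444564356444454454434444769543200001444545689644
454444546644544444434444697544441033448653345544
864446556777744444444444558964444444795445423699
324644563256744444448769985589545755655544573123
355476844665444444445774567545886658569996446764
897778445654444444444564457854567574774468854456
856544444444444444454444444664444334576444799999
675754444544444444444444444454444433446764445776
769654455444655444434432344566444433311357655678
344464446888899754444445445457544443100012577323
233124443357744434444455689744444443100000000000
220034442256333245799988630255865441000000000011
002334443343133588654551012485588888631000000000
221033323432234643322112446758988878888741000000
222310000221233333100002588544457876566568422112
223410131320223100000002433444444443112232443245
424444444400110000001213323334333334533200022575
455444445100000000001343221233222222431000002543
246311111000000000232130010000000000001100347623
533320000000000013444224310101333321021015577424
422344443210001344578964442244443320221375765334
314664444444444444766644458644443202213647642255
878899865556544444124678986444442122125454211016
655589999999999854312034444434431331224431000101
467568987654456444430213345444433444333444443344
556886557899746685443334342344434445444444444334
225899998786797876422133333444444434464444445522
101134797768986878510022344446755432454444468753
332233247976545434487422446986345313223444566454
867746634445544444446986457441222223422444554446
898666443222123125898997795421313233342445554598
765432110000121101654678744314334343345446454757
674410012312221123584334444444564545466467745566
754212333332221244238533455488576657775453458575
443211233221112444313534578866857585864410234646
454442011000124434331243433223487868544444444576
313332100122134431342233210024447776988899686554
100210011001244442134322322344443555456655745412
000010000121344467744322244444442146444443022200
100101103432468756456432244444655442444223312011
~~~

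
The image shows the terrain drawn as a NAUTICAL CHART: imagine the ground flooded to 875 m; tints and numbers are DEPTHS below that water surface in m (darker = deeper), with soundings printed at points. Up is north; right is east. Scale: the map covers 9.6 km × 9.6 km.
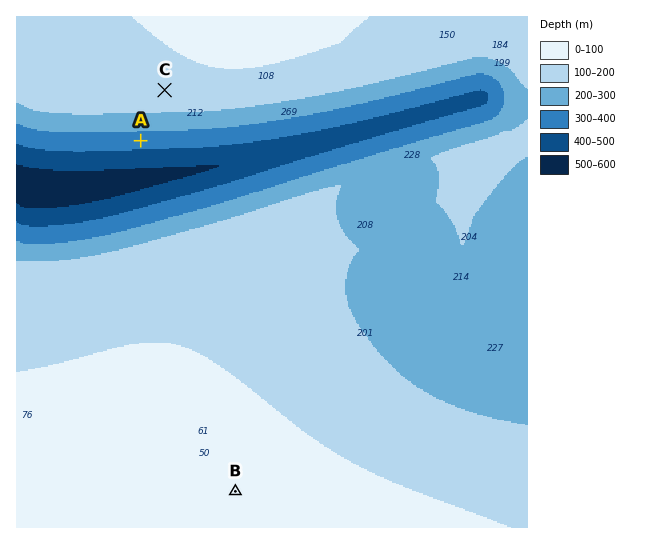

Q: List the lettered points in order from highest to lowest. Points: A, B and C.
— B C A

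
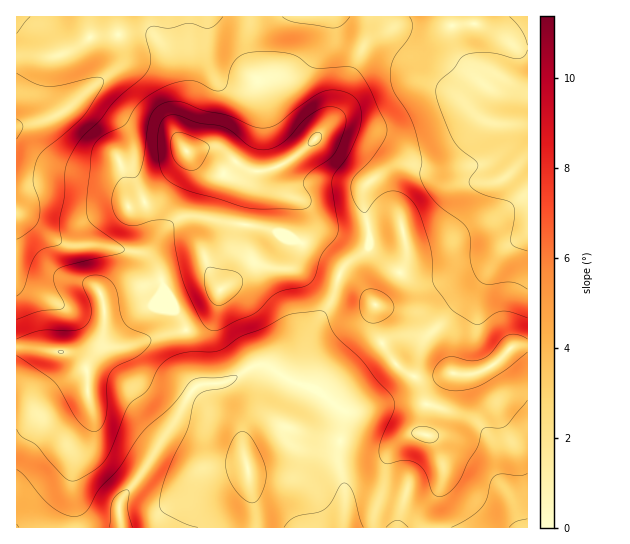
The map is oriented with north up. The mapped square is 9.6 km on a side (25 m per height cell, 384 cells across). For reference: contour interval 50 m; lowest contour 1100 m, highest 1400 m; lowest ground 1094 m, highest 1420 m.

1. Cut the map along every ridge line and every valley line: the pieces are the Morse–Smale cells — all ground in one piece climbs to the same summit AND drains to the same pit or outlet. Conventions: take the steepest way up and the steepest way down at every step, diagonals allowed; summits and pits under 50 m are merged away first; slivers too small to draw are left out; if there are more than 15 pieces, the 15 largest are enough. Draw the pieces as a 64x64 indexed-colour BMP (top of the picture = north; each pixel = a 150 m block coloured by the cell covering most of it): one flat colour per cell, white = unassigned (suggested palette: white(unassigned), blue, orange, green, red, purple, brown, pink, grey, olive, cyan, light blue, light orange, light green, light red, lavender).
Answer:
<image width="64" height="64" href="data:image/bmp;base64,Qk12CAAAAAAAAHYAAAAoAAAAQAAAAEAAAAABAAQAAAAAAAAIAAATCwAAEwsAABAAAAAAAAAA////ALR3HwAOf/8ALKAsACgn1gC9Z5QAS1aMAMJ34wB/f38AIr28AM++FwDox64AeLv/AIrfmACWmP8A1bDFAEREREREREZmZmZmZmZmZqqqqqqqpVVVVVVVVVVVVVVVRERERERERmZmZmZmZmZmqqqqqqqlVVVVVVVVVVVVVVVERERERERGZmZmZmZmZmaqqqqqqqVVVVVVVVVVVVVVVUREREREREZmZmZmZmZmZqqqqqqqpVVVVVVVVVVVVVVVRERERERERGZmZmZmZmZqqqqqqqqlVVVVVVVVVVVVVVVERERERERERmZmZmZmZmqqqqqqqqVVVVVVVVVVVVVVVURERERERERGZmZmZmZmaqqqqqqqpVVVVVVVVVVVVVVVRERERERERERmZmZmZmZqqqqqqqpVVVVVVVVVVVVVVVVEREREREREREZmZmZmZmqqqqqqqlVVVVVVVVVVVVVVVURERERERERERmZmZmZmaqqqqqqqVVVVVVVVVVVVVVVVREREREREREREZmZmZmZqqqqqqqpVmZmVVVVVVVVVVVVERERERERERERGZmZmZmqqqqqmZmmZmZmVVVVVVVVVVUREREREREREREZmZmZmZmqqZmZmaZmZmZmVVVVVVVVVRERERERERERERGZmZmZmZmZmZmZpmZmZmZVVVVVVVVVERERERERERERERmZmZmZmZmZmZmmZmZmZlVVVVVVVVURERERERERERERGZmZmZmZmZmZmmZmZmZmVVVVVVVVVRERERERERERERERmZmZmZmZmZmmZmZmZmZlVVVVVVVVERERERERERERERGZmZmZmZmZpmZmZmZmZmVVVVVVVVUREREREREREREREiIiGZmZmiImZmZmZmZmZlVVVVVVVRERERERERERERESIiIhmZmiIiZmZmZmZkzMzMzNVVVVERERERERERERERIiIiIiIiIiJmZmZmZkzMzMzMzNVVUREREREREREREREiIiIiIiIiImZmZmZkzMzMzMzMzVVRHd3d3d0RERERESIiIiIiIiIiZmZmZkzMzMzMzMzM1V3d3d3d3d3d0RESIiIiIiIiIiJmZmZmTMzMzMzMzMzM3d3d3d3d3d3d3dIiIiIiIiIiImZmZmTMzMzMzMzMzMzd3d3d3d3d3d3d3EYiIiIiIiIiJmZmZMzMzMzMzMzMzN3d3d3d3d3d3d3ERGIiIiIiIiImZmZkzMzMzMzMzMzM3d3d3d3d3d3d3cRERiIiIiIiIiJmZmTMzMzMzMzMzMzd3d3d3d3d3d3cRERGIiIiIiIiImZmbszMzMzMzMzMzN3d3d3d3d3d3dxEREYiIiIiIiIiJmZuzMzMzMzMzMzM3d3d3d3d3d3dxEREREYiIiIiIiImbu7szMzMzMzMzMzd3d3d3d3d3d3ERERERGIiIiIiIi7u7u7MzMzMzMzMzN3d3d3d3d3d3ERERERERiIERERERu7u7szMzMzMzMzM3d3d3d3d3d3cREREREREREREREREbu7u7MzMzMzMzMzd3d3d3d3d3ERERERERERERERERERG7u7szMzMzMzMzN3d3cRERERERERERERERERERERERERu7uzMzMzMzMzM3d3ERERERERERERERERERERERERERG7uzMzMzMzMzMzd3ERERERERERERERERERERERERIiIru7MzMzMzMzMzN3ERERERERERERERERERERERERIiIiMzMzMzMzMzMzMxERERERERERERERERERERERERIiIiIzMzMzMzMzMzMzERERERERERERERERERERERERIiIiIjMzMzMzMzMzMzMRERERERERERERERERERERESIiIiIiMzMzMzMzMzMzMxEREREREREREREREREREREiIiIiIiIzMzMzMzMzMzMzEREREREREREREREREREREiIiIiIiIiMzMzMzMzIiMzMRERERERERERERERERERESIiIiIiIiIjMzMzIiIiIiMxERERERERERERERERERERESIiIiIiIiIiIiIiIiIiIjERERERERERERERERERERERESIiIiIiIiIiIiIiIiIiIRERERERERERERERERERERERIiIiIiIiIiIiIiIiIiIhERERERERERERERERERERERIiIiIiIiIiIiIiIiIiIiERERERERERERERERERERERIiIiIiIiIiIiIiIiIiIiIRERERERERERERERERERERIiIiIiIiIiIiIiIiIiIiIhEREREREREREREREREREREiIiIiIiIiIiIiIiIiIiIiERERERERERERERERERERESIiIiIiIiIiIiIiIiIiIiIRERERERERERERERERERESIiIiIiIiIiIiIiIiIiIiIhERERERERERERERERERERIiIiIiIiIiIiIiIiIiIiIiEREREREREREREREREREREiIiIiIiIiIiIiIiIiIiIiIREREREREREREREREREREiIiIiIiIiIiIiIiIiIiIiIhERERERERERERERERERESIiIiIiIiIiIiIiIiIiIiIiERERERERERERERERERESIiIiIiIiIiIiIiIiIiIiIiIRERERERERERERERERERIiIiIiIiIiIiIiIiIiIiIiIhEREREREREREREREREREiIiIiIiIiIiIiIiIiIiIiIiERERERERERERERERERESIiIiIiIiIiIiIiIiIiIiIiIRERERERERERERERERERIiIiIiIiIiIiIiIiIiIiIiIhEREREREREREREREREREiIiIiIiIiIiIiIiIiIiIiIi"/>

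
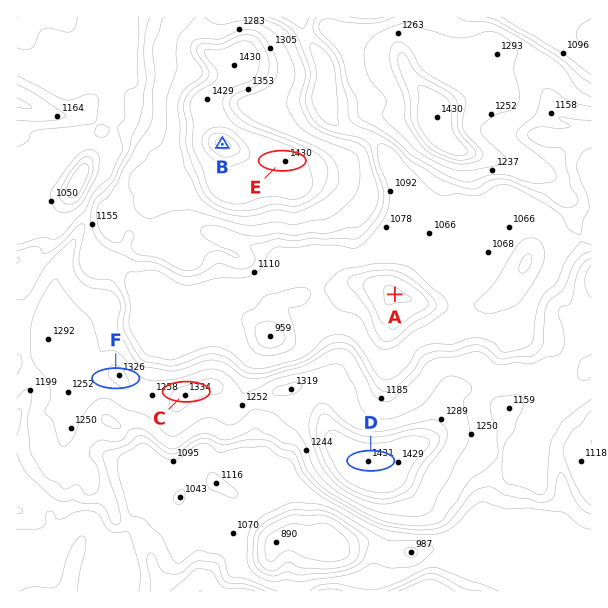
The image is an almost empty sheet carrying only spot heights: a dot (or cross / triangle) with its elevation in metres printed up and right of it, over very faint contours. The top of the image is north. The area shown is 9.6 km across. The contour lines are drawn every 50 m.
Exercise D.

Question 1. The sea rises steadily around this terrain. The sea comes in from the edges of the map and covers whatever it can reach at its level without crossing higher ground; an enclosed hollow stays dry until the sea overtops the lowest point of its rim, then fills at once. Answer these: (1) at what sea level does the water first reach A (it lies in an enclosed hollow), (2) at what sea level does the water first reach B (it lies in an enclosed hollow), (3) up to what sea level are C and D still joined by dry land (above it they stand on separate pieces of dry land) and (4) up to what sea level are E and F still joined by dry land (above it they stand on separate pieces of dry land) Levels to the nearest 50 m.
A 1100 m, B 1400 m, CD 1250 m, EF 1150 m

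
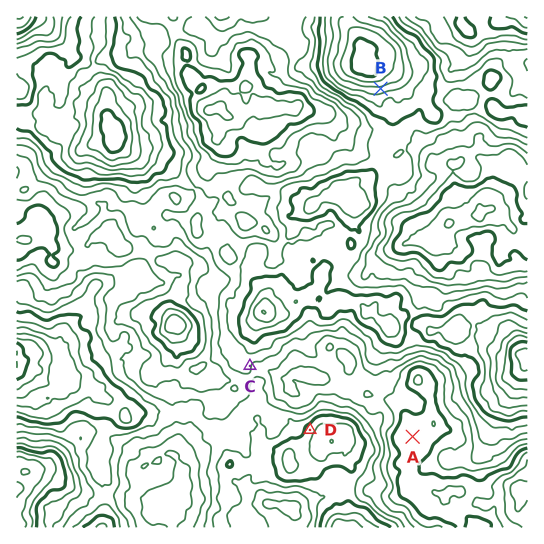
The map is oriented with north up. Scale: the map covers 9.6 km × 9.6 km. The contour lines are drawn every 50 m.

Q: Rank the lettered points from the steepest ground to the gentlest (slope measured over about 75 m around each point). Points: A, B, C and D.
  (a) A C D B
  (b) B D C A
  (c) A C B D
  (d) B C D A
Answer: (b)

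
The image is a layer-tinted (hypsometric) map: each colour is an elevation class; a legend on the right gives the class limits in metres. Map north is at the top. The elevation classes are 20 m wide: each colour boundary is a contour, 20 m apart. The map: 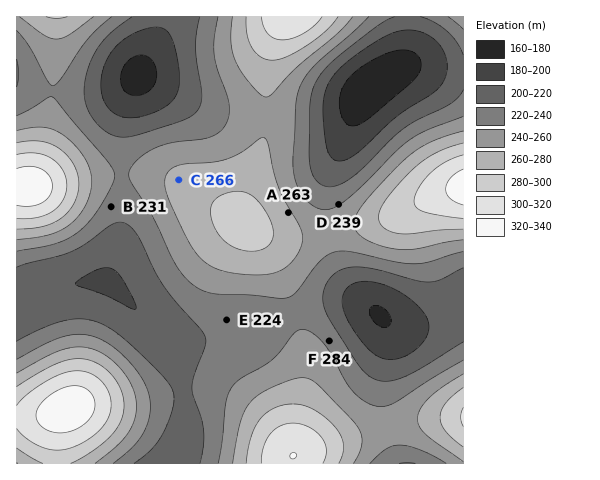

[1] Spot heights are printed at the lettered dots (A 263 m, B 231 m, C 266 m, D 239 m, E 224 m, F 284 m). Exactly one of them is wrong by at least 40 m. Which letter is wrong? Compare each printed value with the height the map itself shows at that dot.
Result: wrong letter F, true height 234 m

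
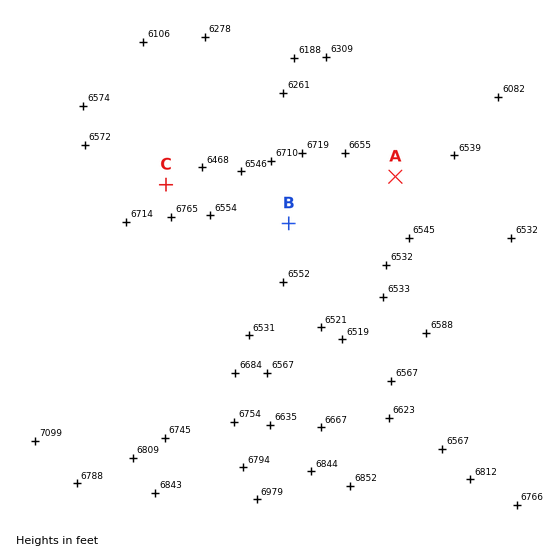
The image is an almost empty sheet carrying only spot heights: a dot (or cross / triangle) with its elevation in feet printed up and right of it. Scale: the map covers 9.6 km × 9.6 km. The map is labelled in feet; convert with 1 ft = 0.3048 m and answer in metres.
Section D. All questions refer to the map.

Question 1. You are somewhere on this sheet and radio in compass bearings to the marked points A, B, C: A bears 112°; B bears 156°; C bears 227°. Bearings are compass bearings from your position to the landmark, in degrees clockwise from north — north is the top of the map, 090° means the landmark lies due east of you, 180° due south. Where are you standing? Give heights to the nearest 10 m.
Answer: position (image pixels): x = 241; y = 115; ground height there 1900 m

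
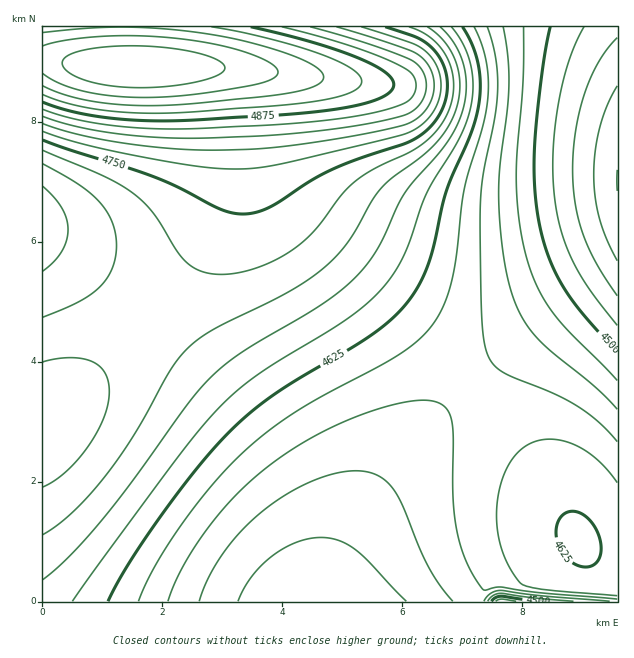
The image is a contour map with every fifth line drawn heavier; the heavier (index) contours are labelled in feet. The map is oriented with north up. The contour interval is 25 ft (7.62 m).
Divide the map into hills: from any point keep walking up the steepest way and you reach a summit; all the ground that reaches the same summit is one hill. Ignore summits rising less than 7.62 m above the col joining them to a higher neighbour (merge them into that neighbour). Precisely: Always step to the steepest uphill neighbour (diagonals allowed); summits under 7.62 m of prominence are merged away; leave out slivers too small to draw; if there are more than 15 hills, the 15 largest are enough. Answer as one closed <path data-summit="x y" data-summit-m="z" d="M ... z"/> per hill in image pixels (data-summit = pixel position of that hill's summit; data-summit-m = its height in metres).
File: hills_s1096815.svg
<path data-summit="137 67" data-summit-m="1524" d="M617 26l-575 1 0 213 46 28 57 44 80 78 45 52 26 38 14 34 5 23 0 63 2 2 9-1 7-33 23-48 28-43 30-38 41-41 69-60 42-33 52-35z"/><path data-summit="43 421" data-summit-m="1445" d="M43 240l-1 361 274 1-1-65-5-23-14-34-26-38-45-52-80-78-57-44z"/><path data-summit="580 540" data-summit-m="1411" d="M617 270l-34 23-59 45-69 60-41 41-30 38-28 43-23 48-6 21-1 13 292-1z"/>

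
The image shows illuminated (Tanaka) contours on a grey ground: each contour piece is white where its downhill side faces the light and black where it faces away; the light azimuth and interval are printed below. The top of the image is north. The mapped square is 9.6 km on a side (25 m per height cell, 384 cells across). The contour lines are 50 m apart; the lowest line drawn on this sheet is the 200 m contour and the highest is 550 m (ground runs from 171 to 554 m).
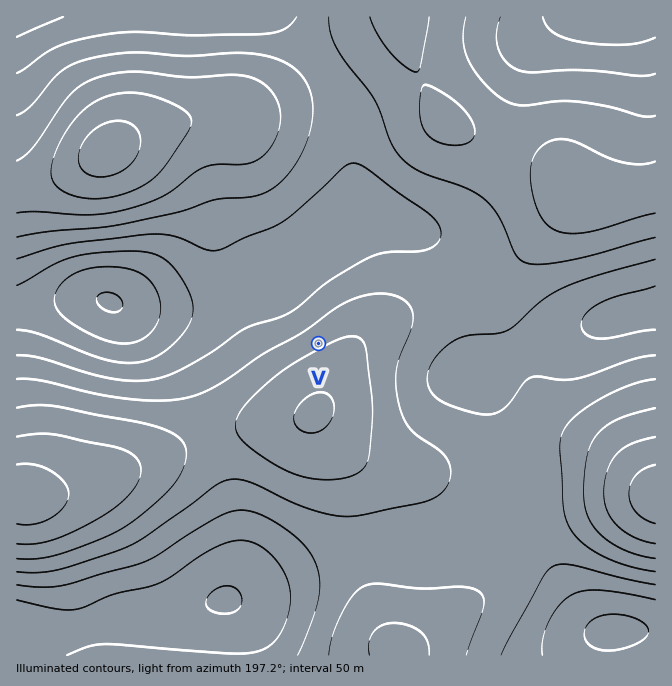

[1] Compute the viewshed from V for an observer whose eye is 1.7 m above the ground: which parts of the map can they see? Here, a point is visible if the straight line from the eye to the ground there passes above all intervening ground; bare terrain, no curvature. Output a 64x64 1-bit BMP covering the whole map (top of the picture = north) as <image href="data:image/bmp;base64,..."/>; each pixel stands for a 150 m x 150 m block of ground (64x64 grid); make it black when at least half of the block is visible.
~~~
<image width="64" height="64" href="data:image/bmp;base64,Qk0+AgAAAAAAAD4AAAAoAAAAQAAAAEAAAAABAAEAAAAAAAACAAATCwAAEwsAAAIAAAAAAAAA////AAAAAAAAAAAAAAB8AAAAAAAAAH8A+AAAAAAAP8D8AAAAAAA/+P4AAAAAAB/+//wAAAAAH/z//wAAAAAP4P//gfgAAAeA/////AAAAAAf///+AAAAAAH///8AAAAAAH////gAAAAAD////4wAAAAH/////wAAAAH/////AAAAAP////wAAAAAP///8AAAAAAf///AAAAAAB///wAAAAAAH//+AAAAAAAf//wAAAAAAB///AAAAAAAH//+AAAAAAAP//4AAAAAAA///wAAAAAAB///gAAAAAAH//+AAAAAAAf//8AAAAAAA///wAAAAAAD///gAAAAAAA//+AAAAAAAB//4AAAAAAAD//gAAAAAAAP/+AAAAAAAAH/4AAAAAAAAP/AAAAAAAAA/8AAAAAAAAB/wAAAAAAAAA+AAAAAAAAABwAAAAAAAAAAAAAAAAAAAAAAAAAAAAAAAAAAAAAAAAAAAAAAAAAAAAAAAAAAAAAAAAAAAAAAAAAAAAAAAAAAAAAAAAAAAAAAAAAAAAAAAAAAAAAAAAAAAAAAAAAAAAAAAAAAAAAAAAAAAAAAAAAAAAAAAAAAAAAAAAAAAAAAAAAAAAAAAAAAAAAAAAAAAAAAAAAAAAAAAAAAAAAAAAAAAAAAAAAAAAAAAAAAAAAAAAAAAAAAAAAAAAAAAAAAAAAAAAAAAA=="/>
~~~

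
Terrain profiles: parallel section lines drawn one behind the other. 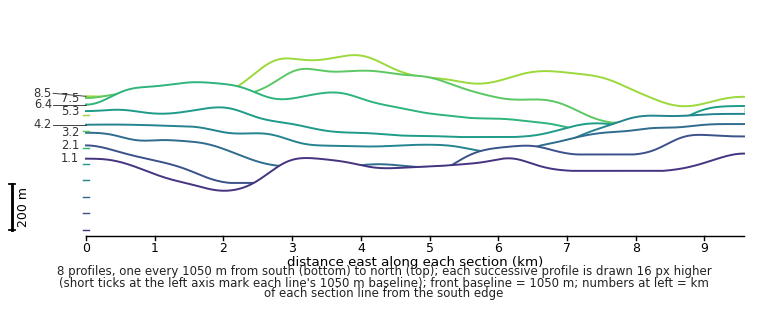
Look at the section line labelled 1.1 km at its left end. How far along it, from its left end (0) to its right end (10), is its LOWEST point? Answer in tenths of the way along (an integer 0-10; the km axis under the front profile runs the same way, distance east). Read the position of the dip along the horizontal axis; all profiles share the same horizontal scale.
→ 2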